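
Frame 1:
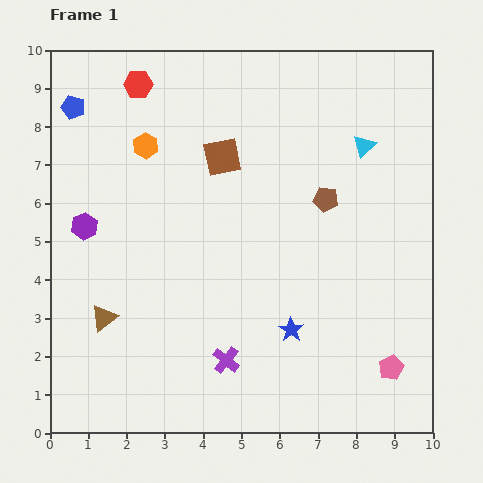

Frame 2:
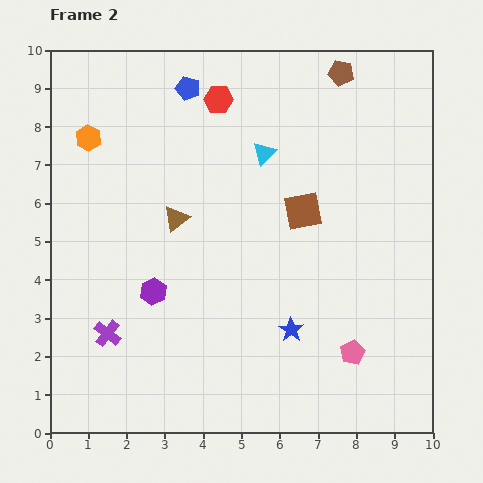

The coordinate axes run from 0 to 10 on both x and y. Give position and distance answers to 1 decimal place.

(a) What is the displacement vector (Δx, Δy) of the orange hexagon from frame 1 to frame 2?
(-1.5, 0.2)

The orange hexagon was at (2.5, 7.5) in frame 1 and (1.0, 7.7) in frame 2.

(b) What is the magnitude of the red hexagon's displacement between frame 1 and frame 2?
2.1

The red hexagon moved from (2.3, 9.1) to (4.4, 8.7), a distance of √(2.1² + 0.4²) ≈ 2.1.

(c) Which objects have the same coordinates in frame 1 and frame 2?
the blue star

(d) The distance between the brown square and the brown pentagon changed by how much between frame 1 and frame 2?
+0.8

Distance in frame 1: 2.9. Distance in frame 2: 3.7.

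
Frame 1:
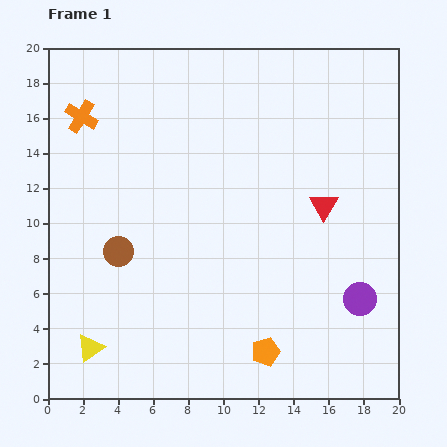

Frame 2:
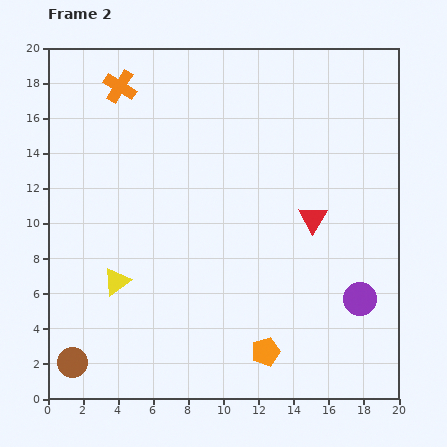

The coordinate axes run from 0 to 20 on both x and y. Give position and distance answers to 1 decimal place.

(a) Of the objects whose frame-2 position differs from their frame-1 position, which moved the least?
the red triangle

(moved 0.9)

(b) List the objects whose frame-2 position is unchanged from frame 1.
the orange pentagon, the purple circle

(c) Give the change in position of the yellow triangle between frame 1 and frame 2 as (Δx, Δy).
(1.5, 3.8)

The yellow triangle was at (2.4, 2.9) in frame 1 and (3.9, 6.7) in frame 2.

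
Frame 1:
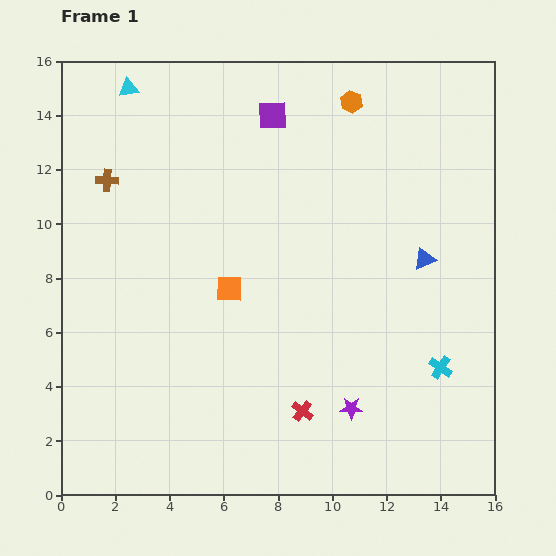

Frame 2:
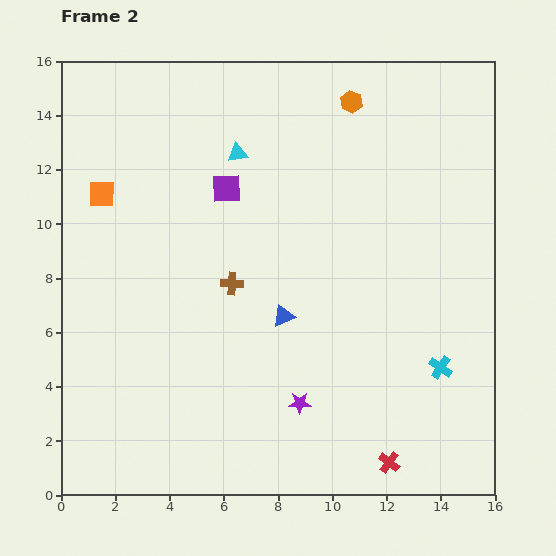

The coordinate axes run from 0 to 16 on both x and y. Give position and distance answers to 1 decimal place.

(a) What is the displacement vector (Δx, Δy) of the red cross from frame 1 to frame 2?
(3.2, -1.9)

The red cross was at (8.9, 3.1) in frame 1 and (12.1, 1.2) in frame 2.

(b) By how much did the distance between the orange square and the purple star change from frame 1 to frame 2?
+4.3

Distance in frame 1: 6.3. Distance in frame 2: 10.6.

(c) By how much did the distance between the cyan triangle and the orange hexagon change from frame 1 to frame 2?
-3.6

Distance in frame 1: 8.2. Distance in frame 2: 4.6.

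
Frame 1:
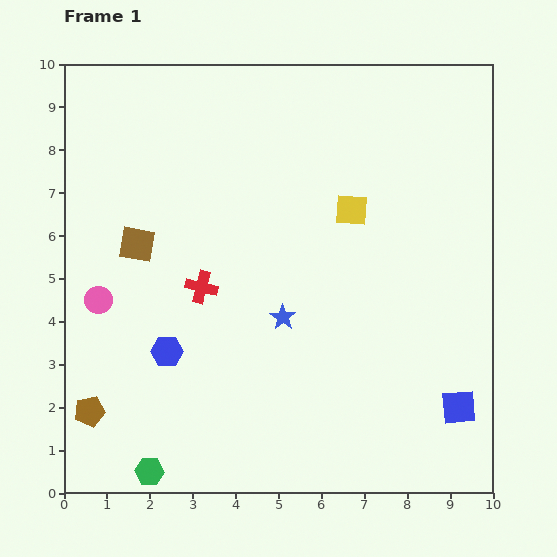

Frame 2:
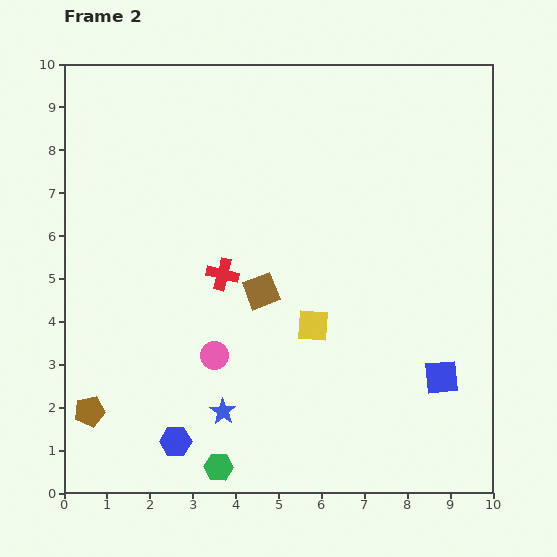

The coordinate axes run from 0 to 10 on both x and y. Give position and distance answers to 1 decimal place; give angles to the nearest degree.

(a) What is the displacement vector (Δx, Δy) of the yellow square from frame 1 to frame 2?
(-0.9, -2.7)

The yellow square was at (6.7, 6.6) in frame 1 and (5.8, 3.9) in frame 2.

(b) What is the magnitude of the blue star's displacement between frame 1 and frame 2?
2.6

The blue star moved from (5.1, 4.1) to (3.7, 1.9), a distance of √(1.4² + 2.2²) ≈ 2.6.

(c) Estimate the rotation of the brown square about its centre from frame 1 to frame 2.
31° counter-clockwise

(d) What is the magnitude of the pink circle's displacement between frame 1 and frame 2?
3.0

The pink circle moved from (0.8, 4.5) to (3.5, 3.2), a distance of √(2.7² + 1.3²) ≈ 3.0.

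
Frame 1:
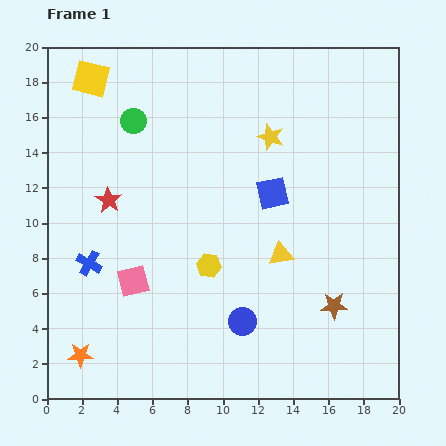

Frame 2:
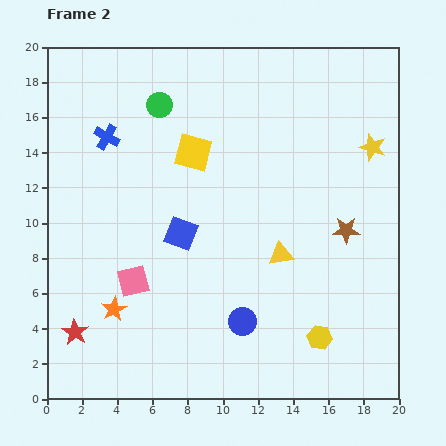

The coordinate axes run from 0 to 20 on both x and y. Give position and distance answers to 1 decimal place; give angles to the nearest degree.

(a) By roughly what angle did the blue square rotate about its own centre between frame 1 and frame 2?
34° clockwise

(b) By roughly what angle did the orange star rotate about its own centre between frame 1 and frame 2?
28° counter-clockwise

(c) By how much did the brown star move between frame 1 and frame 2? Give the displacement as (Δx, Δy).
(0.7, 4.3)

The brown star was at (16.3, 5.3) in frame 1 and (17.0, 9.6) in frame 2.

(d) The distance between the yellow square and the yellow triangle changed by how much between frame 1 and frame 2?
-7.0

Distance in frame 1: 14.7. Distance in frame 2: 7.7.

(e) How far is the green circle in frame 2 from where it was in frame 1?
1.7

The green circle moved from (4.9, 15.8) to (6.4, 16.7), a distance of √(1.5² + 0.9²) ≈ 1.7.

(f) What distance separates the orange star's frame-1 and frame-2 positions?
3.2

The orange star moved from (1.9, 2.5) to (3.8, 5.1), a distance of √(1.9² + 2.6²) ≈ 3.2.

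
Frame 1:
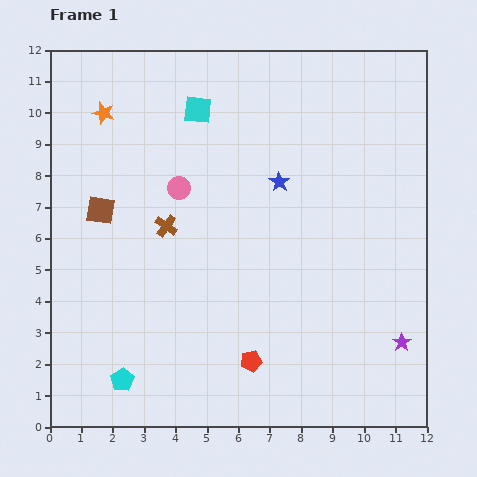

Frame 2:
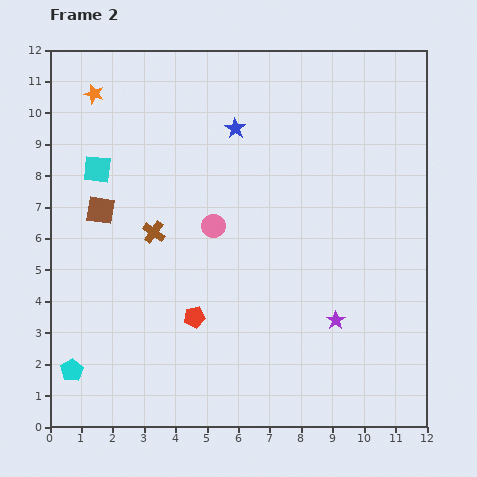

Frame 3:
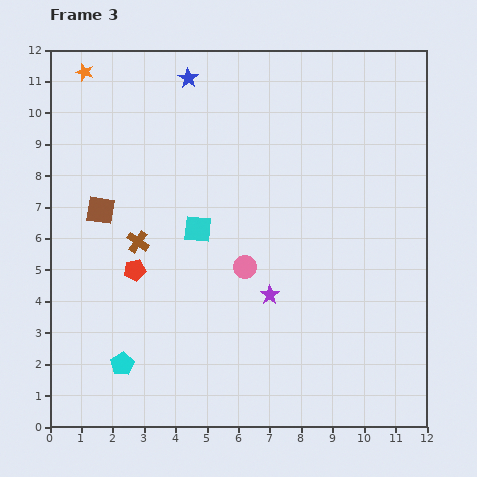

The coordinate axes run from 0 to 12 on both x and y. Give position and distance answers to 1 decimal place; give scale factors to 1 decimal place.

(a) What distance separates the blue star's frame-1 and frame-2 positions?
2.2

The blue star moved from (7.3, 7.8) to (5.9, 9.5), a distance of √(1.4² + 1.7²) ≈ 2.2.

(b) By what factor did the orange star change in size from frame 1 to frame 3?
0.8×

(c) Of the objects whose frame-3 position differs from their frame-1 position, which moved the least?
the cyan pentagon

(moved 0.5)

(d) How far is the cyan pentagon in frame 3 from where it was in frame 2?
1.6

The cyan pentagon moved from (0.7, 1.8) to (2.3, 2.0), a distance of √(1.6² + 0.2²) ≈ 1.6.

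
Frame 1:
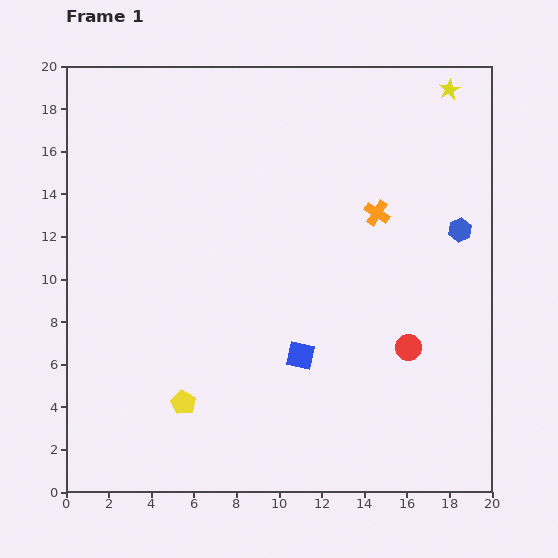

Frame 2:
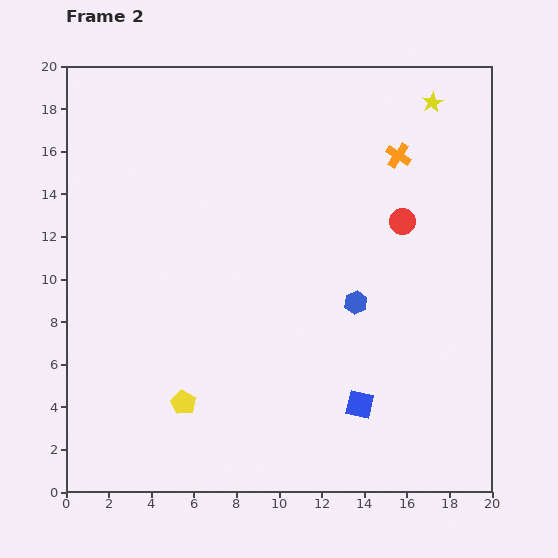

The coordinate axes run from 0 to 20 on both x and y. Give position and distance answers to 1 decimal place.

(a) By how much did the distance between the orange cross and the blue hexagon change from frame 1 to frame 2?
+3.2

Distance in frame 1: 4.0. Distance in frame 2: 7.2.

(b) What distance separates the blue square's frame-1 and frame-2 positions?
3.6

The blue square moved from (11.0, 6.4) to (13.8, 4.1), a distance of √(2.8² + 2.3²) ≈ 3.6.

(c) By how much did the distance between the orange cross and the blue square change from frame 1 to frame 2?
+4.2

Distance in frame 1: 7.6. Distance in frame 2: 11.8.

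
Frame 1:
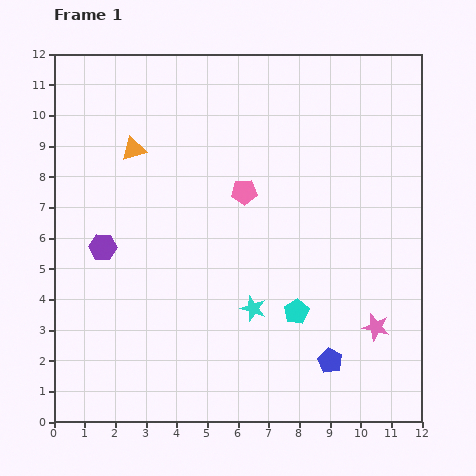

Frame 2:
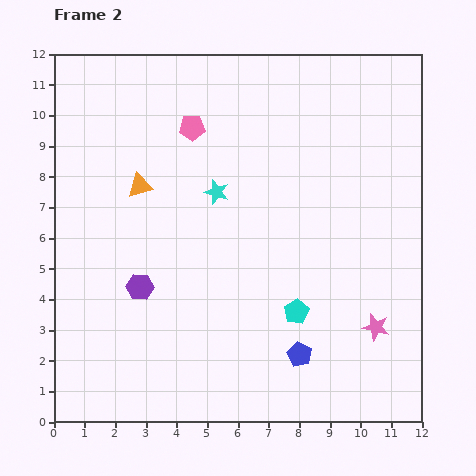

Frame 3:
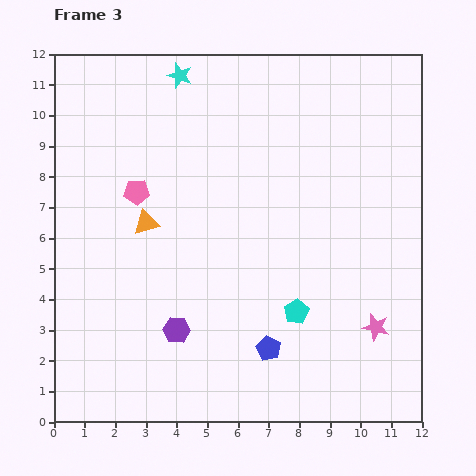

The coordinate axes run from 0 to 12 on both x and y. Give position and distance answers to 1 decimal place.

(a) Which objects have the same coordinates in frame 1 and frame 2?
the cyan pentagon, the pink star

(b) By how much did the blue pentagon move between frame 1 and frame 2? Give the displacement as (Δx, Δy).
(-1.0, 0.2)

The blue pentagon was at (9.0, 2.0) in frame 1 and (8.0, 2.2) in frame 2.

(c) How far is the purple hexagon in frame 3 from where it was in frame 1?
3.6

The purple hexagon moved from (1.6, 5.7) to (4.0, 3.0), a distance of √(2.4² + 2.7²) ≈ 3.6.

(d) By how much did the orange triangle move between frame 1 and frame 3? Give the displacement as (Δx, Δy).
(0.4, -2.4)

The orange triangle was at (2.6, 8.9) in frame 1 and (3.0, 6.5) in frame 3.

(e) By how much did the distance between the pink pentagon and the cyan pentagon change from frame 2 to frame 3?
-0.4

Distance in frame 2: 6.9. Distance in frame 3: 6.5.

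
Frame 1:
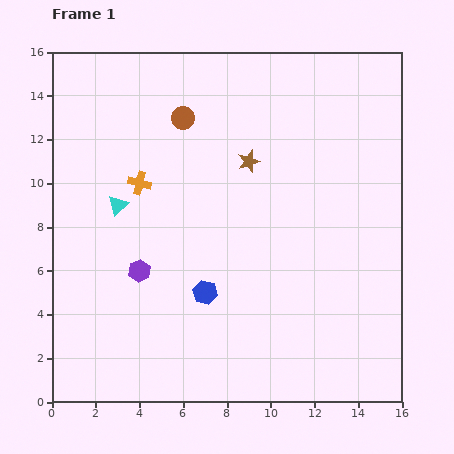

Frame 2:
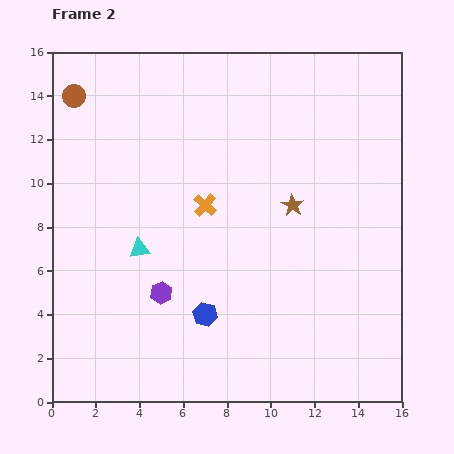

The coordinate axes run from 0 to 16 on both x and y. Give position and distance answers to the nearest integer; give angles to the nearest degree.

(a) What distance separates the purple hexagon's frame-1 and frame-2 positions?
1

The purple hexagon moved from (4, 6) to (5, 5), a distance of √(1² + 1²) ≈ 1.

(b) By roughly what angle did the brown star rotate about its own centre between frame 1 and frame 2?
20° counter-clockwise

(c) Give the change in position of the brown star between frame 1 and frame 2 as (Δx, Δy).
(2, -2)

The brown star was at (9, 11) in frame 1 and (11, 9) in frame 2.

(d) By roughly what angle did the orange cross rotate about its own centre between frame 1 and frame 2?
28° clockwise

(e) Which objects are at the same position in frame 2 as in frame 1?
none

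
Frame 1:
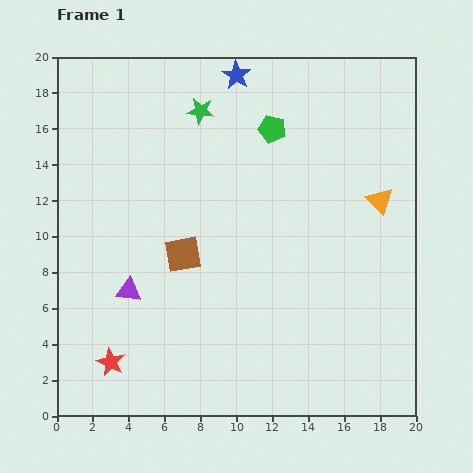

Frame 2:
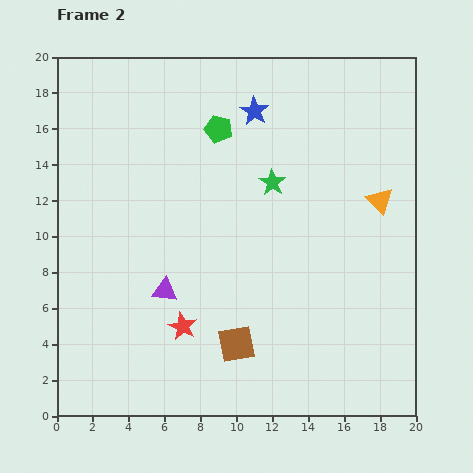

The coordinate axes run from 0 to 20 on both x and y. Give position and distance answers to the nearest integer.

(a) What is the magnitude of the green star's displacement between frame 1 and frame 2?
6

The green star moved from (8, 17) to (12, 13), a distance of √(4² + 4²) ≈ 6.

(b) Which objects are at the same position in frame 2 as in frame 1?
the orange triangle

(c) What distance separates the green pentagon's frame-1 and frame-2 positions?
3

The green pentagon moved from (12, 16) to (9, 16), a distance of √(3² + 0²) ≈ 3.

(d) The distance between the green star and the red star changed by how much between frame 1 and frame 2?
-6

Distance in frame 1: 15. Distance in frame 2: 9.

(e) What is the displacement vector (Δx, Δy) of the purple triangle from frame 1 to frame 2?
(2, 0)

The purple triangle was at (4, 7) in frame 1 and (6, 7) in frame 2.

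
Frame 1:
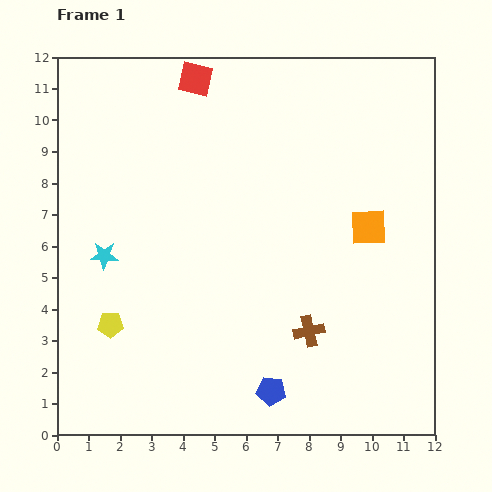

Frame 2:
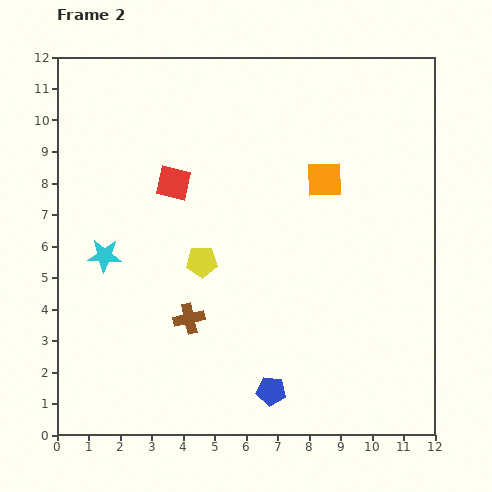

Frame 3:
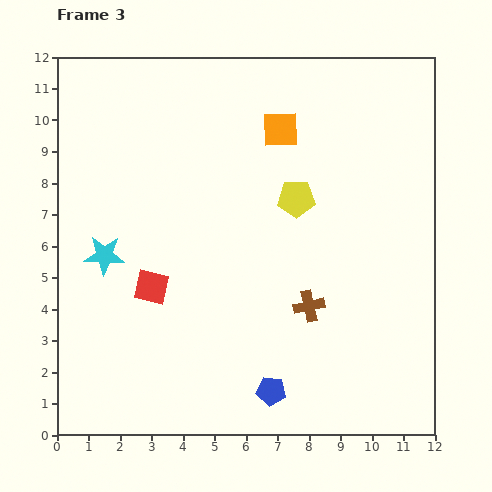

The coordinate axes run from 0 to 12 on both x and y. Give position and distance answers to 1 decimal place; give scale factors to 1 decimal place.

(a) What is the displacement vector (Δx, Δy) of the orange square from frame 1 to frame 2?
(-1.4, 1.5)

The orange square was at (9.9, 6.6) in frame 1 and (8.5, 8.1) in frame 2.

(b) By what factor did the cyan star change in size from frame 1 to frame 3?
1.5×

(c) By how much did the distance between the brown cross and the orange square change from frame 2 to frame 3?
-0.5

Distance in frame 2: 6.2. Distance in frame 3: 5.7.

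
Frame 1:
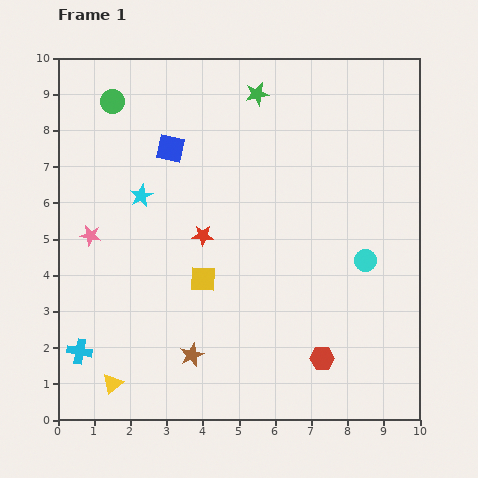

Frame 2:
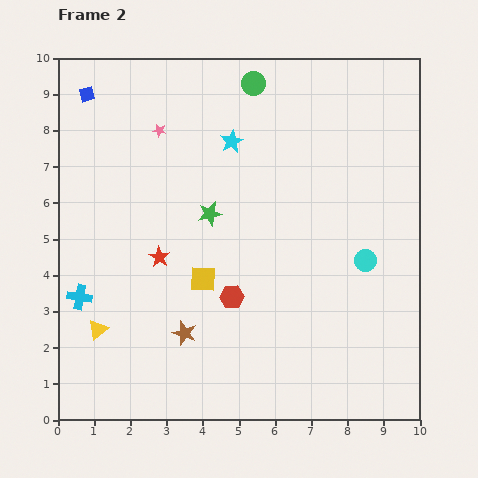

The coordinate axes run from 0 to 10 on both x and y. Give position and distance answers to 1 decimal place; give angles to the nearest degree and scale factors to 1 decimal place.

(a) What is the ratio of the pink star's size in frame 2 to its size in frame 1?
0.6×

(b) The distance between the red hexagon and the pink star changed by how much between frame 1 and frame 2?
-2.2

Distance in frame 1: 7.2. Distance in frame 2: 5.0.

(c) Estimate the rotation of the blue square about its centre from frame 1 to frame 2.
28° counter-clockwise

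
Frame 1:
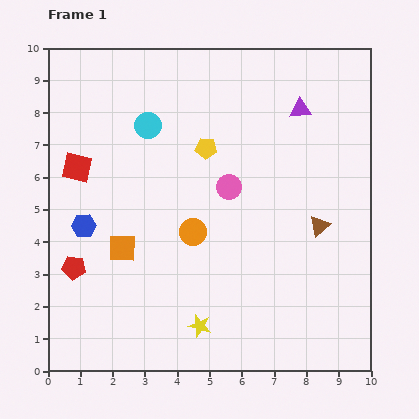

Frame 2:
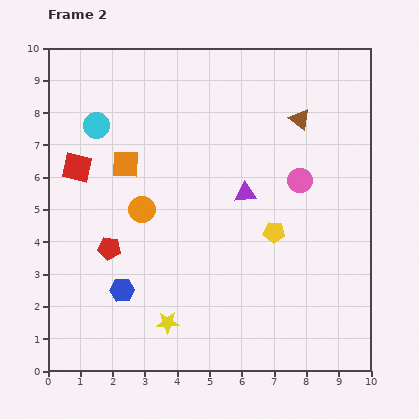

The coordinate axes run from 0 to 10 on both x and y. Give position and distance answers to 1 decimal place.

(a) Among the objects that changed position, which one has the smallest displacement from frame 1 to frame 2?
the yellow star

(moved 1.0)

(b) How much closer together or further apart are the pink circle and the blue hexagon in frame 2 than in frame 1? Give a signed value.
+1.8

Distance in frame 1: 4.7. Distance in frame 2: 6.5.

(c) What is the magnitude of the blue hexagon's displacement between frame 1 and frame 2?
2.3

The blue hexagon moved from (1.1, 4.5) to (2.3, 2.5), a distance of √(1.2² + 2.0²) ≈ 2.3.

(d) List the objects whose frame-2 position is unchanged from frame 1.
the red square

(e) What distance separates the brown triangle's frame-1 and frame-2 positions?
3.4

The brown triangle moved from (8.4, 4.5) to (7.8, 7.8), a distance of √(0.6² + 3.3²) ≈ 3.4.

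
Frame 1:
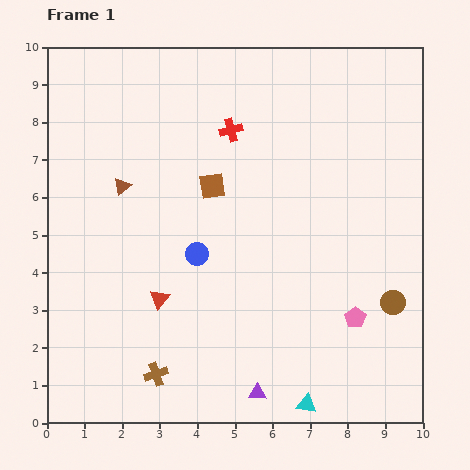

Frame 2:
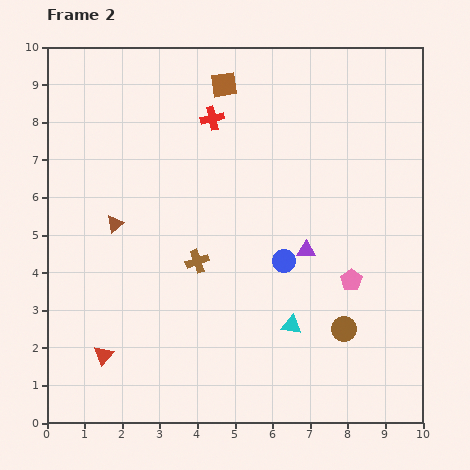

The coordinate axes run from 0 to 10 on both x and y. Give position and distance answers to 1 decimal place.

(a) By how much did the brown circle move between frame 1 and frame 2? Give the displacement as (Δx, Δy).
(-1.3, -0.7)

The brown circle was at (9.2, 3.2) in frame 1 and (7.9, 2.5) in frame 2.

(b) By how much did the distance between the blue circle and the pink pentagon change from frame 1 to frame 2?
-2.6

Distance in frame 1: 4.5. Distance in frame 2: 1.9.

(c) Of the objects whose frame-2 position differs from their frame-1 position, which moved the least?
the red cross

(moved 0.6)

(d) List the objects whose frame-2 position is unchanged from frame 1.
none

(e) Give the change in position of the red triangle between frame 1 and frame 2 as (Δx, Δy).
(-1.5, -1.5)

The red triangle was at (3.0, 3.3) in frame 1 and (1.5, 1.8) in frame 2.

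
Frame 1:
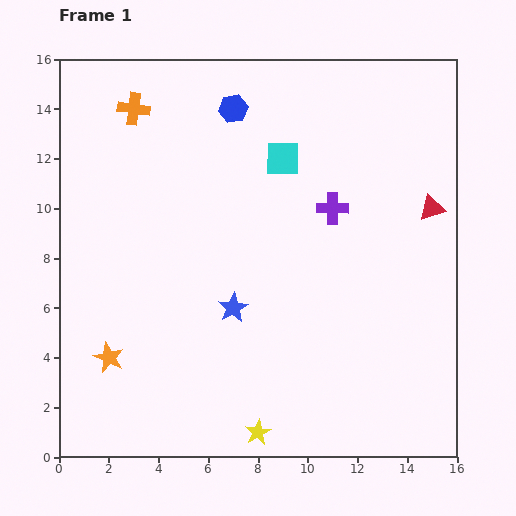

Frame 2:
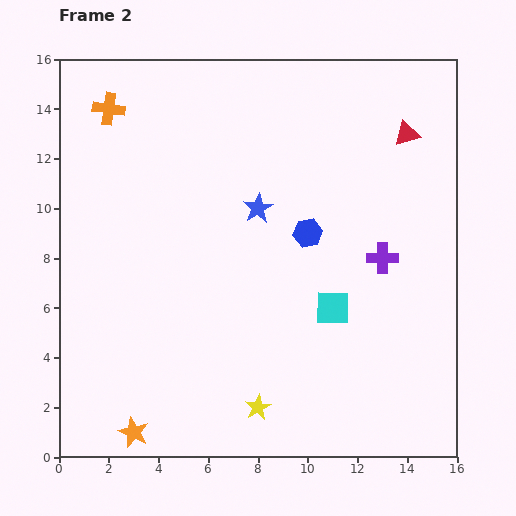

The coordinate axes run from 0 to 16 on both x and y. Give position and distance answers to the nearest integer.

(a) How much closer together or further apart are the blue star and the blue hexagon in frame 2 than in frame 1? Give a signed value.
-6

Distance in frame 1: 8. Distance in frame 2: 2.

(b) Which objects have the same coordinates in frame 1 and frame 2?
none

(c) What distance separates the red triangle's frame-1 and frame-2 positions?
3

The red triangle moved from (15, 10) to (14, 13), a distance of √(1² + 3²) ≈ 3.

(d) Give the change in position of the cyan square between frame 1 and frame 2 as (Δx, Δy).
(2, -6)

The cyan square was at (9, 12) in frame 1 and (11, 6) in frame 2.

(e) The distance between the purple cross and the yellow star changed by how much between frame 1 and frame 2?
-1

Distance in frame 1: 9. Distance in frame 2: 8.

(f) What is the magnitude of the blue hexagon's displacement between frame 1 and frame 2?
6

The blue hexagon moved from (7, 14) to (10, 9), a distance of √(3² + 5²) ≈ 6.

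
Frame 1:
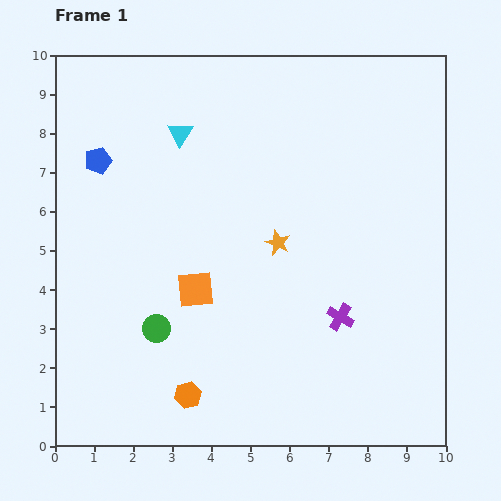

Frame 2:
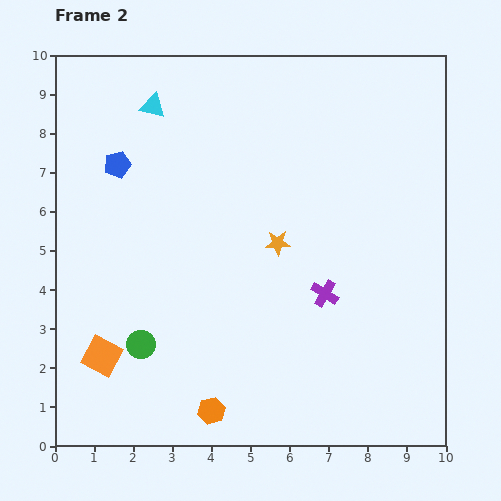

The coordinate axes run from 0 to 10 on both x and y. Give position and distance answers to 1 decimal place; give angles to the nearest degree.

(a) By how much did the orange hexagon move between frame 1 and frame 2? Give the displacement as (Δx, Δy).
(0.6, -0.4)

The orange hexagon was at (3.4, 1.3) in frame 1 and (4.0, 0.9) in frame 2.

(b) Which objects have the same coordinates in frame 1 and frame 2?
the orange star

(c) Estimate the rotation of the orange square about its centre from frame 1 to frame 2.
34° clockwise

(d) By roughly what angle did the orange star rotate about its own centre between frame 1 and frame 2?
27° counter-clockwise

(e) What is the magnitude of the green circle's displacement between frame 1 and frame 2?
0.6

The green circle moved from (2.6, 3.0) to (2.2, 2.6), a distance of √(0.4² + 0.4²) ≈ 0.6.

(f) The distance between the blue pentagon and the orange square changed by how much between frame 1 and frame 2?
+0.8

Distance in frame 1: 4.1. Distance in frame 2: 4.9.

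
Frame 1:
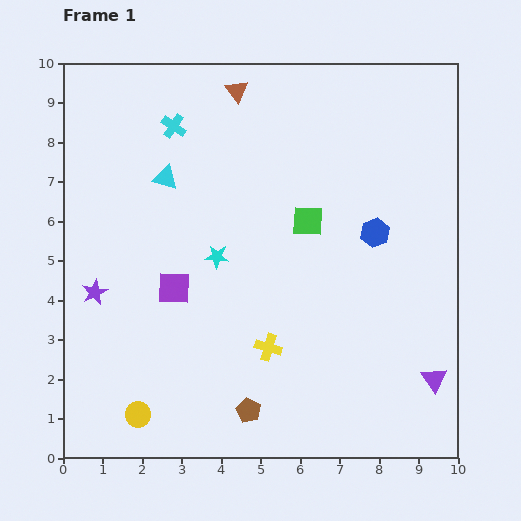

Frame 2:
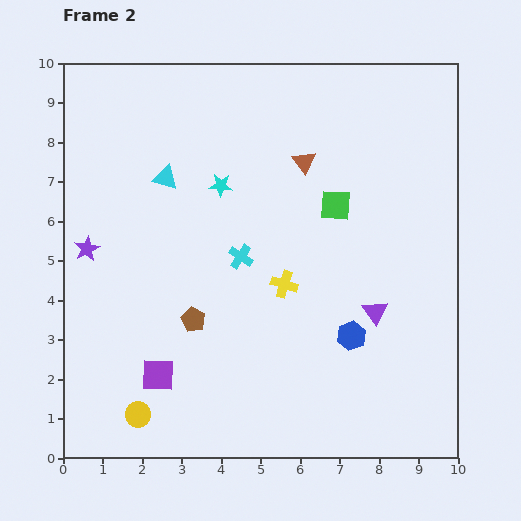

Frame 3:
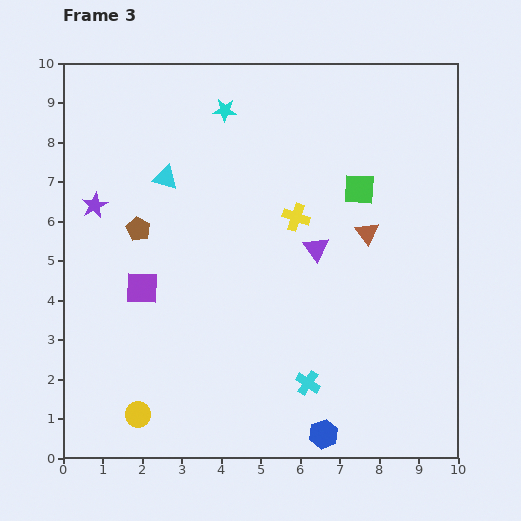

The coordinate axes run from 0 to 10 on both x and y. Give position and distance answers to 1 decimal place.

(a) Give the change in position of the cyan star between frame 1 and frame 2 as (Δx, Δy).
(0.1, 1.8)

The cyan star was at (3.9, 5.1) in frame 1 and (4.0, 6.9) in frame 2.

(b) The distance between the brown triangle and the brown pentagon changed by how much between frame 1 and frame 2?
-3.2

Distance in frame 1: 8.1. Distance in frame 2: 4.9.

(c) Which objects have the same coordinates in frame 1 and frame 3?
the yellow circle, the cyan triangle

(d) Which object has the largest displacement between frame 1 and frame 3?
the cyan cross

(moved 7.3; next 5.4)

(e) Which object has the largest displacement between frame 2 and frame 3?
the cyan cross

(moved 3.6; next 2.7)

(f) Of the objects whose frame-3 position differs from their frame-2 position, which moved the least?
the green square

(moved 0.7)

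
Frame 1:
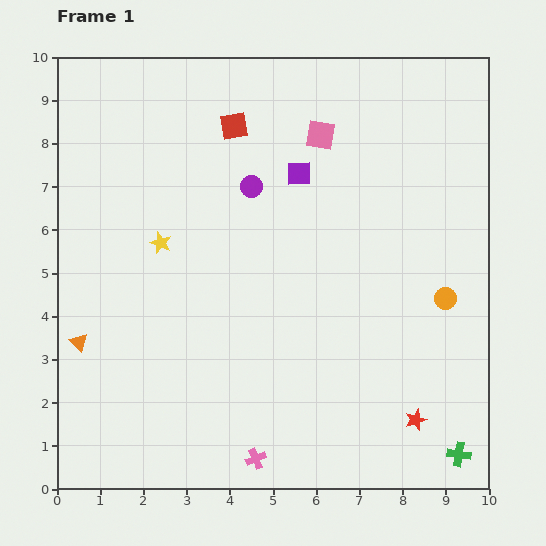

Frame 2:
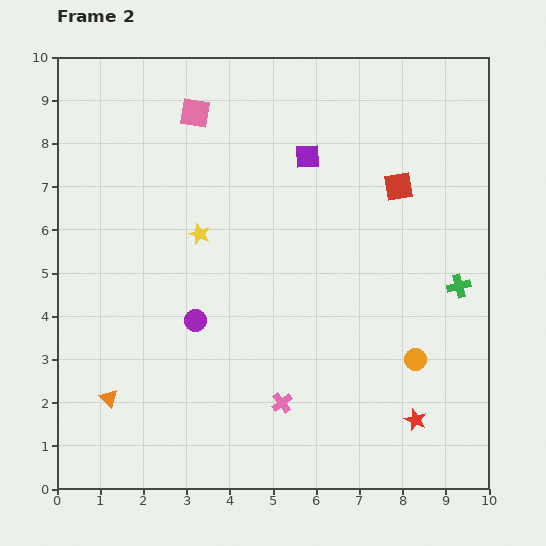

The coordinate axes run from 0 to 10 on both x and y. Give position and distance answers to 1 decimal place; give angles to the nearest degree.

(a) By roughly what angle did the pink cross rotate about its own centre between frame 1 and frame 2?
15° counter-clockwise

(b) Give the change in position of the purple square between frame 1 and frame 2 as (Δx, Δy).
(0.2, 0.4)

The purple square was at (5.6, 7.3) in frame 1 and (5.8, 7.7) in frame 2.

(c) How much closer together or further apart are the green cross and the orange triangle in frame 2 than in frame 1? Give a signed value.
-0.7

Distance in frame 1: 9.2. Distance in frame 2: 8.5.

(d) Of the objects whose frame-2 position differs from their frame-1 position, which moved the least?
the purple square

(moved 0.4)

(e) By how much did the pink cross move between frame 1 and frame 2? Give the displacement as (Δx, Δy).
(0.6, 1.3)

The pink cross was at (4.6, 0.7) in frame 1 and (5.2, 2.0) in frame 2.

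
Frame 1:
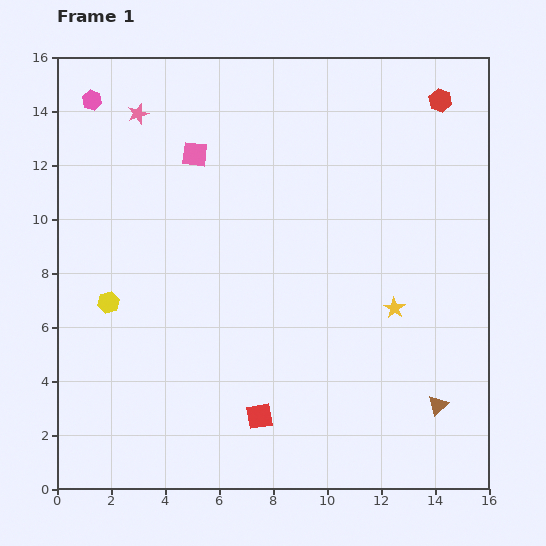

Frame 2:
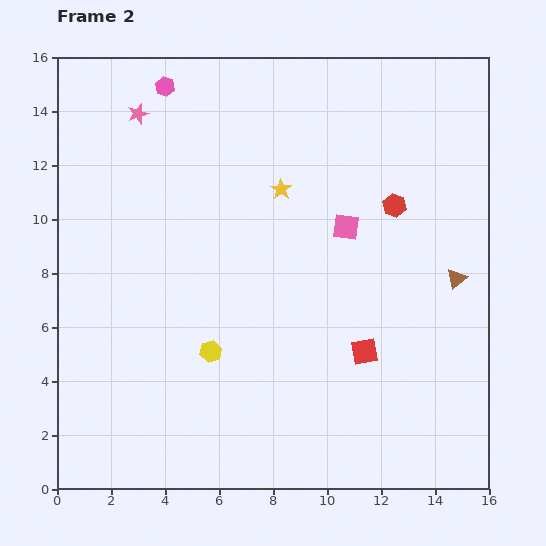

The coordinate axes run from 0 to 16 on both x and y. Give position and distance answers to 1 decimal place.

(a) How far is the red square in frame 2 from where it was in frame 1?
4.6

The red square moved from (7.5, 2.7) to (11.4, 5.1), a distance of √(3.9² + 2.4²) ≈ 4.6.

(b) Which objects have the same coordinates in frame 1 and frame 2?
the pink star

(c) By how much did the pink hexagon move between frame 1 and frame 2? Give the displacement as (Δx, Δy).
(2.7, 0.5)

The pink hexagon was at (1.3, 14.4) in frame 1 and (4.0, 14.9) in frame 2.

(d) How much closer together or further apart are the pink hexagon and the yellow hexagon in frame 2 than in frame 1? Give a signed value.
+2.4

Distance in frame 1: 7.5. Distance in frame 2: 9.9.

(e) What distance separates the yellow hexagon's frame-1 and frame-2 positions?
4.2

The yellow hexagon moved from (1.9, 6.9) to (5.7, 5.1), a distance of √(3.8² + 1.8²) ≈ 4.2.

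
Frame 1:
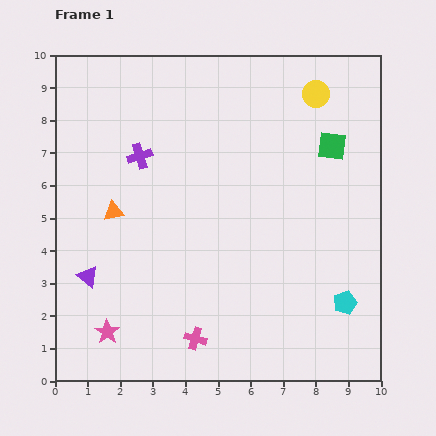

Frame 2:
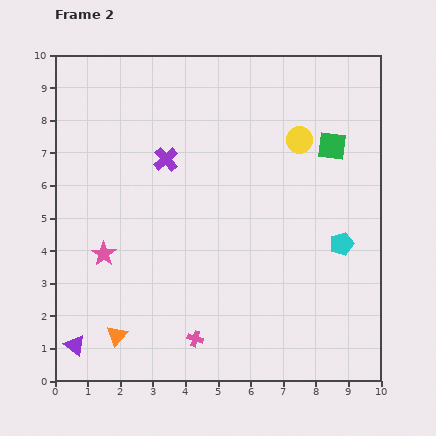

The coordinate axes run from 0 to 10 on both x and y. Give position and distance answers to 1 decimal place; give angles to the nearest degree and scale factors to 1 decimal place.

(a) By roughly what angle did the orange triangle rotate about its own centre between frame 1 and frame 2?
39° counter-clockwise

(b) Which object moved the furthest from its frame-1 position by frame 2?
the orange triangle

(moved 3.8; next 2.4)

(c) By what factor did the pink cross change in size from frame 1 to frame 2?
0.7×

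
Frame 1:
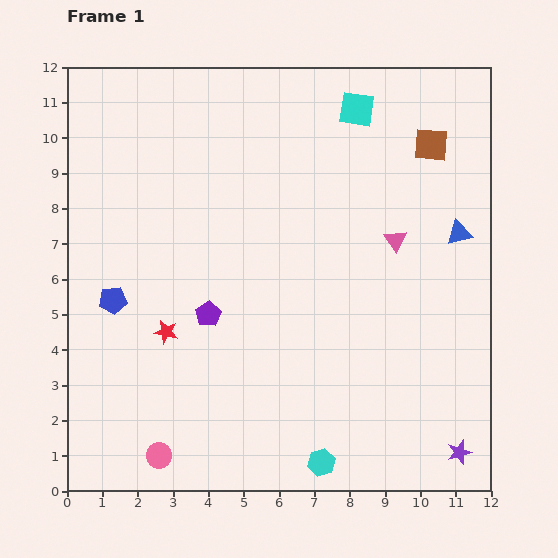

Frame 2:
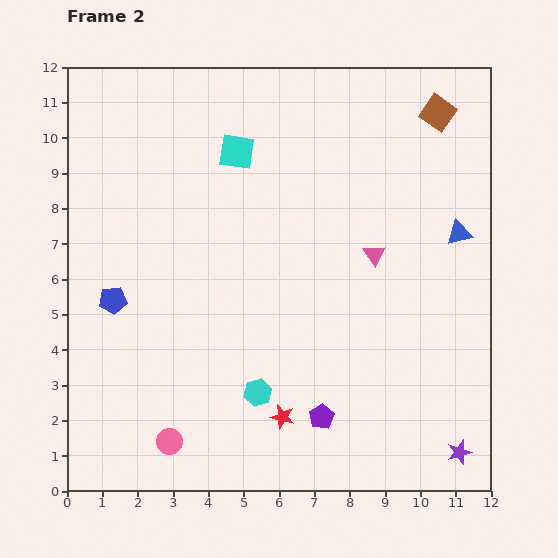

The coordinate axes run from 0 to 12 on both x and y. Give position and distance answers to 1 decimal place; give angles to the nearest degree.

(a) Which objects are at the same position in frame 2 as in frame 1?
the blue triangle, the blue pentagon, the purple star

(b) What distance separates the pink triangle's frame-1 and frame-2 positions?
0.7

The pink triangle moved from (9.3, 7.1) to (8.7, 6.7), a distance of √(0.6² + 0.4²) ≈ 0.7.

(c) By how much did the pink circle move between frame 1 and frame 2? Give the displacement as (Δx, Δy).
(0.3, 0.4)

The pink circle was at (2.6, 1.0) in frame 1 and (2.9, 1.4) in frame 2.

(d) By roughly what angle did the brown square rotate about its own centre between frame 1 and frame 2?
29° clockwise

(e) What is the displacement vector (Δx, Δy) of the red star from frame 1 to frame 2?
(3.3, -2.4)

The red star was at (2.8, 4.5) in frame 1 and (6.1, 2.1) in frame 2.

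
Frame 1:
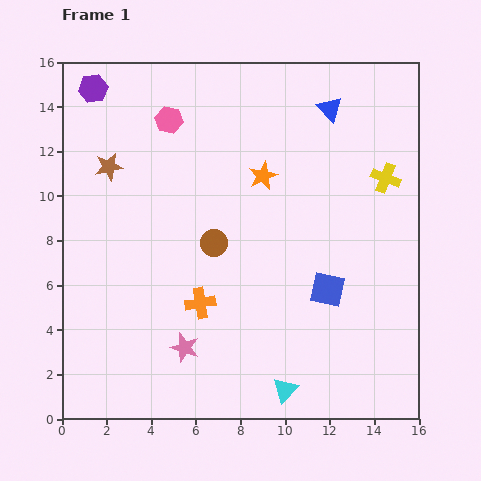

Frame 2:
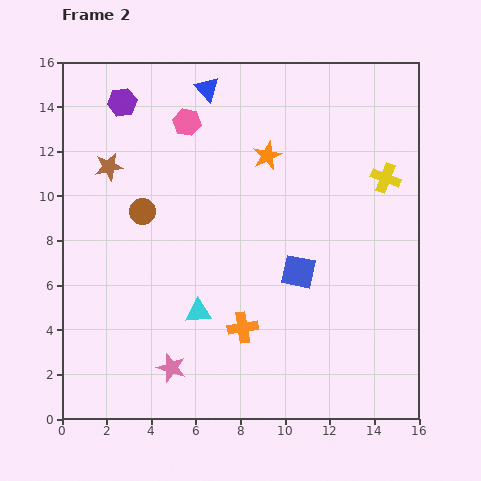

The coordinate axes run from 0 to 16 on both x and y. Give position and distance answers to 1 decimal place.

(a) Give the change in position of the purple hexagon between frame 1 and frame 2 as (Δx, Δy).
(1.3, -0.6)

The purple hexagon was at (1.4, 14.8) in frame 1 and (2.7, 14.2) in frame 2.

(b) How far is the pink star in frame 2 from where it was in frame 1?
1.1

The pink star moved from (5.5, 3.2) to (4.9, 2.3), a distance of √(0.6² + 0.9²) ≈ 1.1.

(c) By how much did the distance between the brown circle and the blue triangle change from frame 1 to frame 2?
-1.7

Distance in frame 1: 7.9. Distance in frame 2: 6.2.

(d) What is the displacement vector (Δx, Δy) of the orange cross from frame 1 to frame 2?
(1.9, -1.1)

The orange cross was at (6.2, 5.2) in frame 1 and (8.1, 4.1) in frame 2.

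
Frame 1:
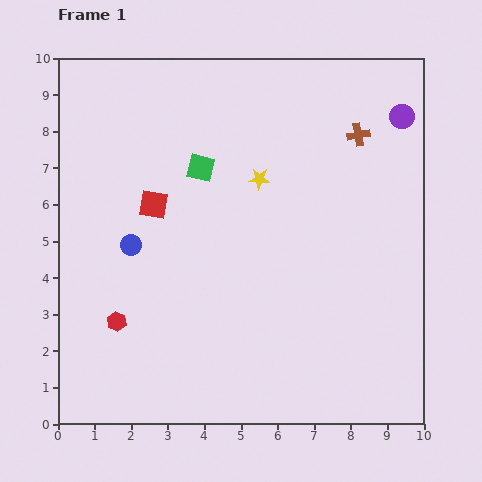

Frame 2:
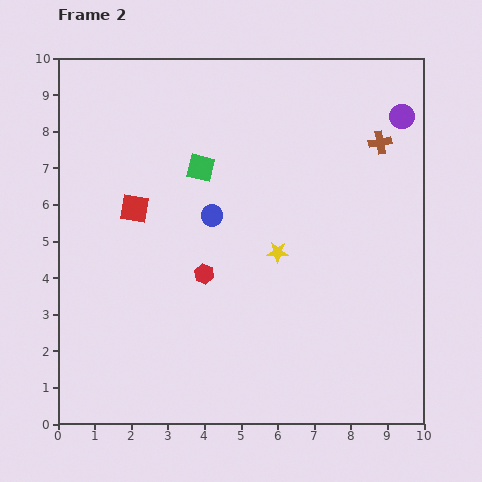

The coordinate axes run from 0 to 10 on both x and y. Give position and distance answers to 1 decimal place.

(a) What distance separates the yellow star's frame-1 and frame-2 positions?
2.1

The yellow star moved from (5.5, 6.7) to (6.0, 4.7), a distance of √(0.5² + 2.0²) ≈ 2.1.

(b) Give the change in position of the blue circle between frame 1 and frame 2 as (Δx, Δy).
(2.2, 0.8)

The blue circle was at (2.0, 4.9) in frame 1 and (4.2, 5.7) in frame 2.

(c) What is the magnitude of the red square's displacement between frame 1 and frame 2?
0.5

The red square moved from (2.6, 6.0) to (2.1, 5.9), a distance of √(0.5² + 0.1²) ≈ 0.5.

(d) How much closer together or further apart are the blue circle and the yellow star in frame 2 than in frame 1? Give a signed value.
-1.8

Distance in frame 1: 3.9. Distance in frame 2: 2.1.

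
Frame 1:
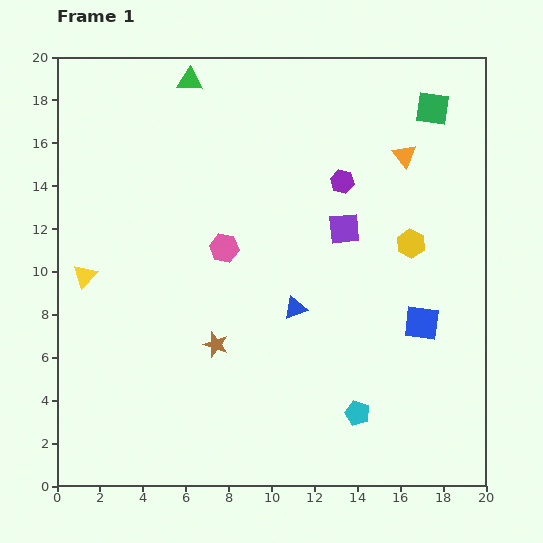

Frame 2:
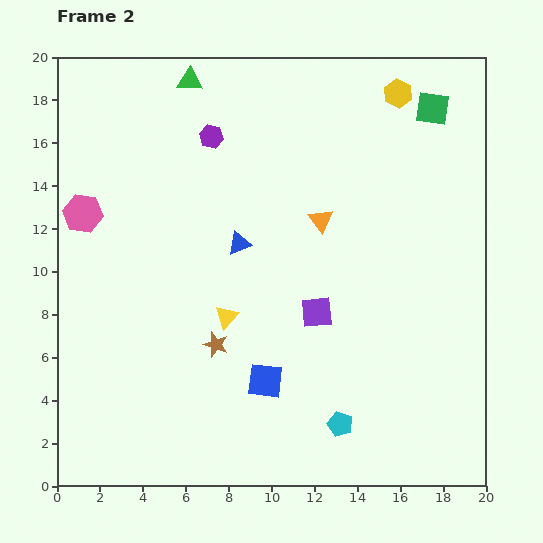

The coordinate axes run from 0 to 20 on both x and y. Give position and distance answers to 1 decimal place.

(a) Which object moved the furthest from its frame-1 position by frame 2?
the blue square

(moved 7.8; next 7.0)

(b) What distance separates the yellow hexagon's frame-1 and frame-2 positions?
7.0

The yellow hexagon moved from (16.5, 11.3) to (15.9, 18.3), a distance of √(0.6² + 7.0²) ≈ 7.0.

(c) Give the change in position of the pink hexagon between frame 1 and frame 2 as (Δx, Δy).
(-6.6, 1.6)

The pink hexagon was at (7.8, 11.1) in frame 1 and (1.2, 12.7) in frame 2.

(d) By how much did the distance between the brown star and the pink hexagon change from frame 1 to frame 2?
+4.2

Distance in frame 1: 4.5. Distance in frame 2: 8.7.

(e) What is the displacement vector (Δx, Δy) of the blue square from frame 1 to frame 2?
(-7.3, -2.7)

The blue square was at (17.0, 7.6) in frame 1 and (9.7, 4.9) in frame 2.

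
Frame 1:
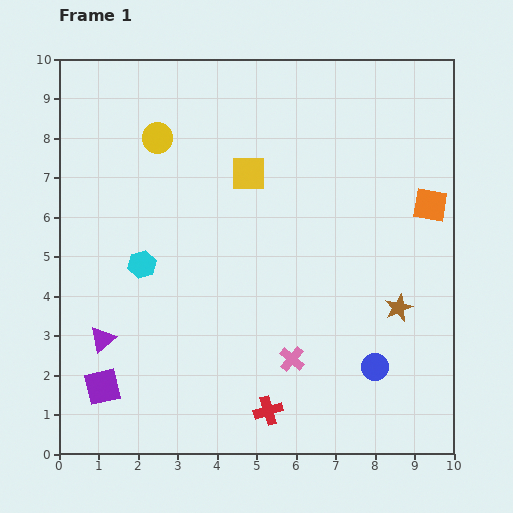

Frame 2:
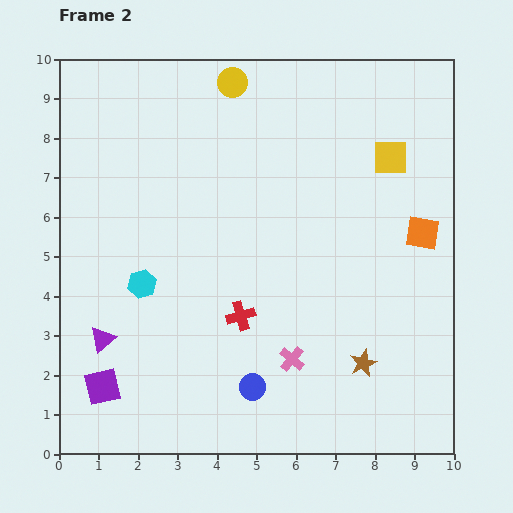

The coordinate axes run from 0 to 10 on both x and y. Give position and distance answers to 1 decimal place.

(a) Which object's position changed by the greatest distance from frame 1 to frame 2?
the yellow square

(moved 3.6; next 3.1)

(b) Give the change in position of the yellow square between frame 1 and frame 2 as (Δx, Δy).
(3.6, 0.4)

The yellow square was at (4.8, 7.1) in frame 1 and (8.4, 7.5) in frame 2.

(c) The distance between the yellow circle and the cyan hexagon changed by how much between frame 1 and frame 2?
+2.4

Distance in frame 1: 3.2. Distance in frame 2: 5.6.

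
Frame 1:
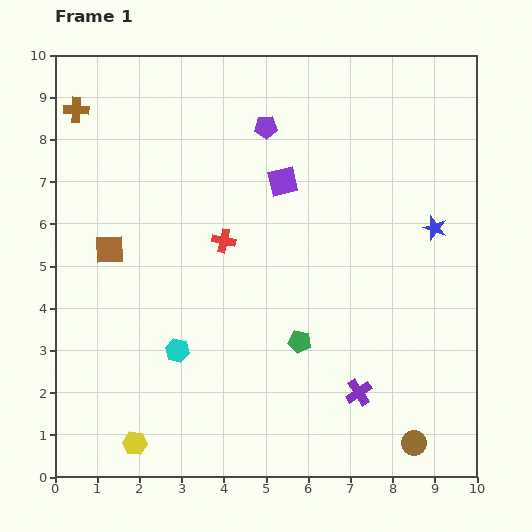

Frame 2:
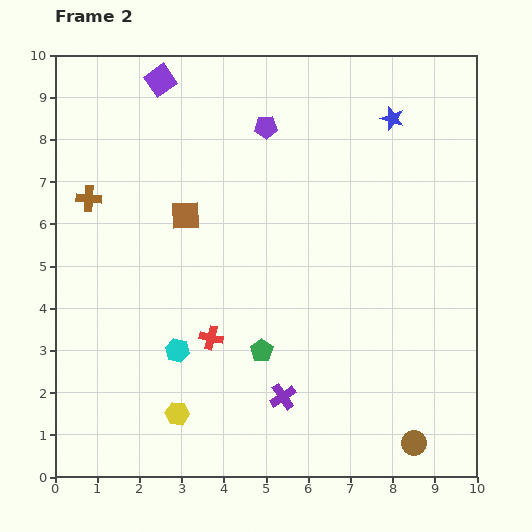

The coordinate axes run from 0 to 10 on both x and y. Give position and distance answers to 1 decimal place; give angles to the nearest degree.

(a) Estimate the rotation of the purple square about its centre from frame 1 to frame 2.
23° counter-clockwise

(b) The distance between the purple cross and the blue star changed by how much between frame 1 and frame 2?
+2.8

Distance in frame 1: 4.3. Distance in frame 2: 7.1.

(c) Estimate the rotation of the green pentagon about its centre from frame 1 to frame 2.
26° clockwise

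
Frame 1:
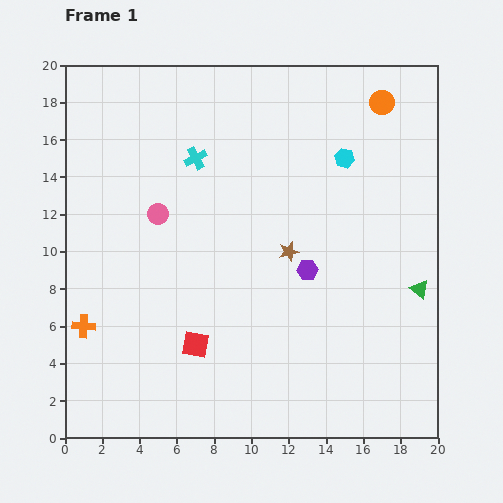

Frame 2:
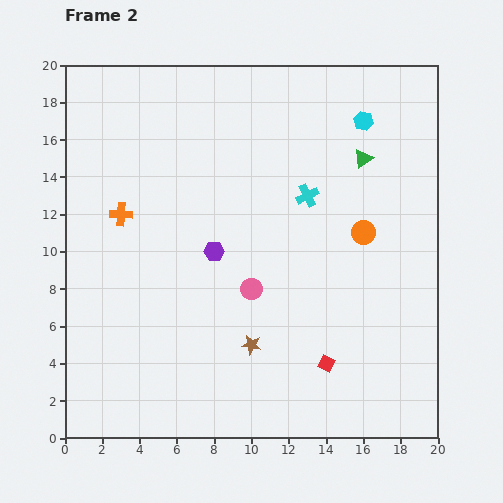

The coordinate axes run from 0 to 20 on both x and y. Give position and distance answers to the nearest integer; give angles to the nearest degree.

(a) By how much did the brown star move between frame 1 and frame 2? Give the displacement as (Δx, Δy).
(-2, -5)

The brown star was at (12, 10) in frame 1 and (10, 5) in frame 2.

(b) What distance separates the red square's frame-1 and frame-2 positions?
7

The red square moved from (7, 5) to (14, 4), a distance of √(7² + 1²) ≈ 7.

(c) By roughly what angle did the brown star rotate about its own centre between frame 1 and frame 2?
23° clockwise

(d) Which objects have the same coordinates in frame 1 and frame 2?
none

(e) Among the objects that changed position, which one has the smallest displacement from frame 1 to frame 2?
the cyan hexagon

(moved 2)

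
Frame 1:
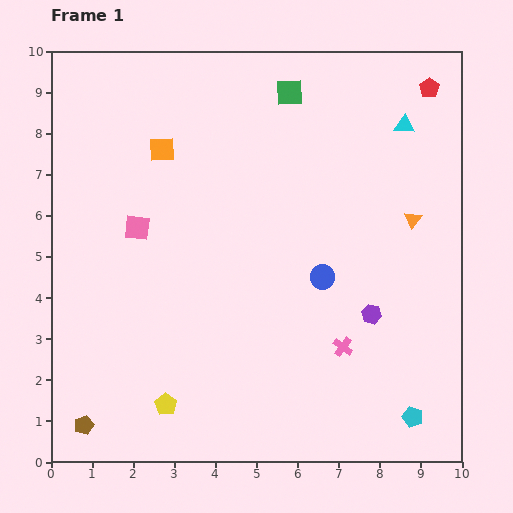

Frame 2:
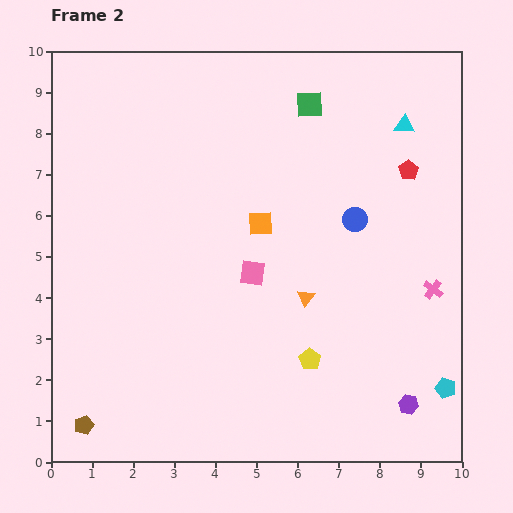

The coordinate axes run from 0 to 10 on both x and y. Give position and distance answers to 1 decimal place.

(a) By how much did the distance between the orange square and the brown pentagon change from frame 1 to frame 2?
-0.5

Distance in frame 1: 7.0. Distance in frame 2: 6.5.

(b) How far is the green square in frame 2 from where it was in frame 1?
0.6

The green square moved from (5.8, 9.0) to (6.3, 8.7), a distance of √(0.5² + 0.3²) ≈ 0.6.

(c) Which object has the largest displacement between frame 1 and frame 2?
the yellow pentagon

(moved 3.7; next 3.2)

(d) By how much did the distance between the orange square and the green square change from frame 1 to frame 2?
-0.3

Distance in frame 1: 3.4. Distance in frame 2: 3.1.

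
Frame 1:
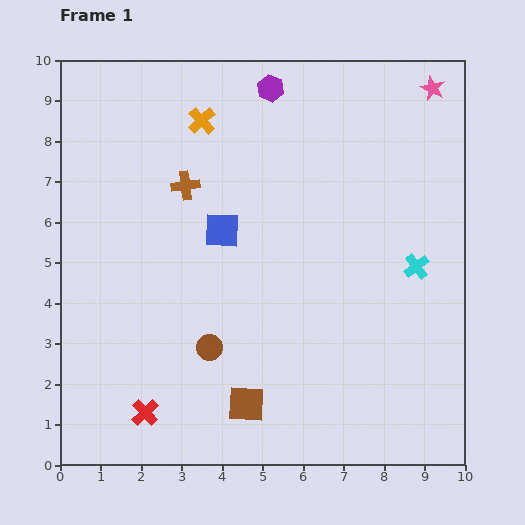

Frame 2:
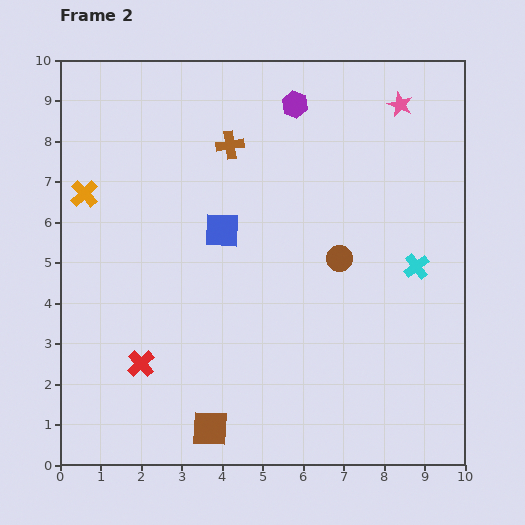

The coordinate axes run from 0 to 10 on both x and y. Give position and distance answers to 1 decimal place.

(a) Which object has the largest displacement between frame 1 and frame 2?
the brown circle

(moved 3.9; next 3.4)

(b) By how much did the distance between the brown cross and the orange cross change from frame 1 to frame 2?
+2.2

Distance in frame 1: 1.6. Distance in frame 2: 3.8.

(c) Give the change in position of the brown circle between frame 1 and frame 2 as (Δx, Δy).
(3.2, 2.2)

The brown circle was at (3.7, 2.9) in frame 1 and (6.9, 5.1) in frame 2.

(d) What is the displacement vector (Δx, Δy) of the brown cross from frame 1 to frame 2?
(1.1, 1.0)

The brown cross was at (3.1, 6.9) in frame 1 and (4.2, 7.9) in frame 2.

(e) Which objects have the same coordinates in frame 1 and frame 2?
the blue square, the cyan cross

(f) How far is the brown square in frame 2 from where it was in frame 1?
1.1

The brown square moved from (4.6, 1.5) to (3.7, 0.9), a distance of √(0.9² + 0.6²) ≈ 1.1.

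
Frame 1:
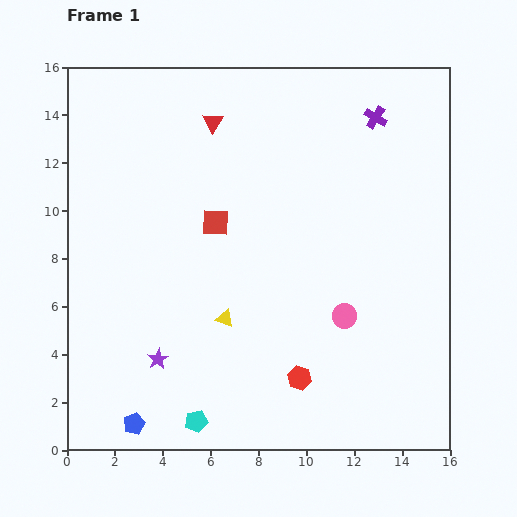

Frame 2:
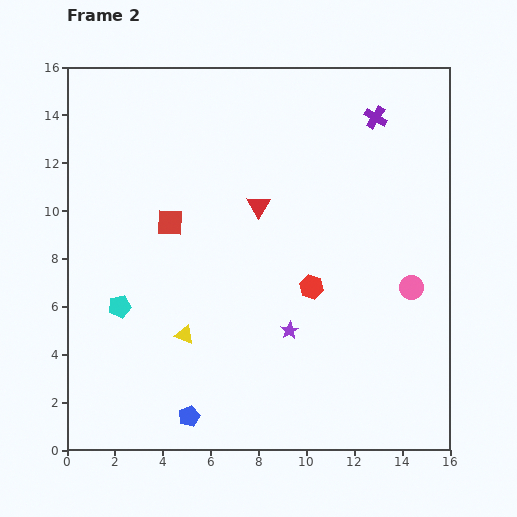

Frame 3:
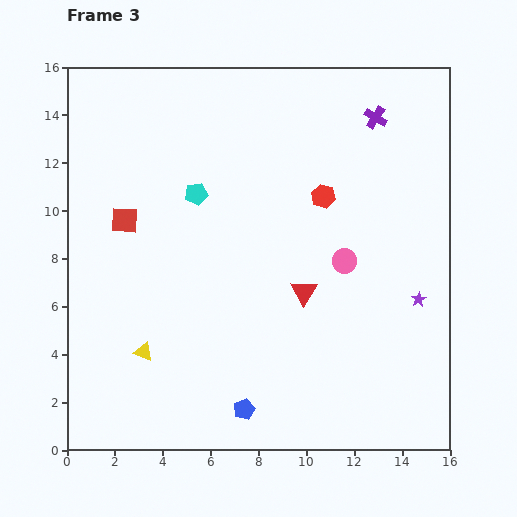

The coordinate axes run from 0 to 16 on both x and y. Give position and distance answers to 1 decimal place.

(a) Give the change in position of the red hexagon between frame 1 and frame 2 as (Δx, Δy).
(0.5, 3.8)

The red hexagon was at (9.7, 3.0) in frame 1 and (10.2, 6.8) in frame 2.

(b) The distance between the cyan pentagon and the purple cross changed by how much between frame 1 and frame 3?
-6.5

Distance in frame 1: 14.7. Distance in frame 3: 8.2.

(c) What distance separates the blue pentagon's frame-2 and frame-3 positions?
2.3

The blue pentagon moved from (5.1, 1.4) to (7.4, 1.7), a distance of √(2.3² + 0.3²) ≈ 2.3.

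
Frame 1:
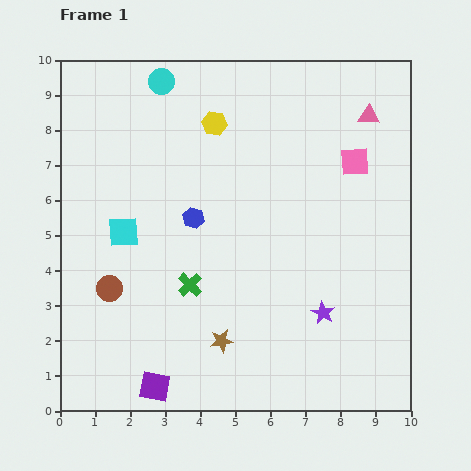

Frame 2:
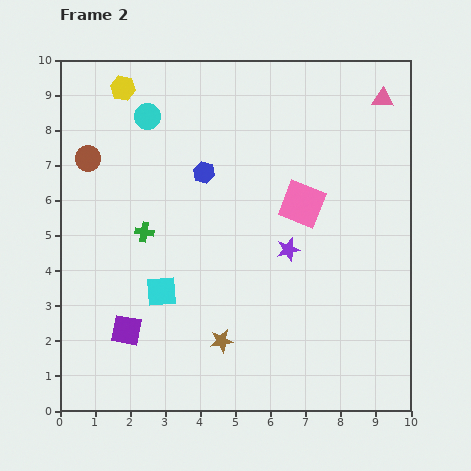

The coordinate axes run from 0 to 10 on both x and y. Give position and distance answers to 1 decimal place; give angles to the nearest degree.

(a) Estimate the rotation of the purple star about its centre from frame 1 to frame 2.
28° clockwise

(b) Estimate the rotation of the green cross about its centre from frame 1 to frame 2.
35° counter-clockwise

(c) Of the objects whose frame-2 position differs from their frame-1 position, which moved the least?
the pink triangle

(moved 0.6)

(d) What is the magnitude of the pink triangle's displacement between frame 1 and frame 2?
0.6

The pink triangle moved from (8.8, 8.4) to (9.2, 8.9), a distance of √(0.4² + 0.5²) ≈ 0.6.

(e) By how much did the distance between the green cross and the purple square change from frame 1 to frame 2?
-0.3

Distance in frame 1: 3.1. Distance in frame 2: 2.8.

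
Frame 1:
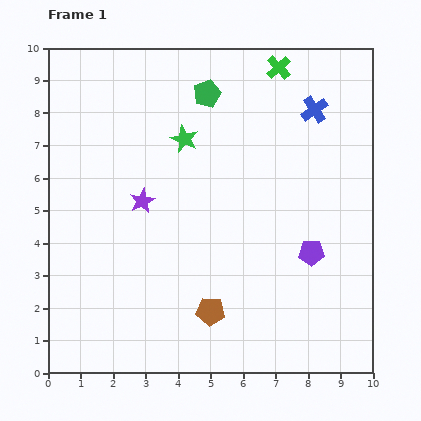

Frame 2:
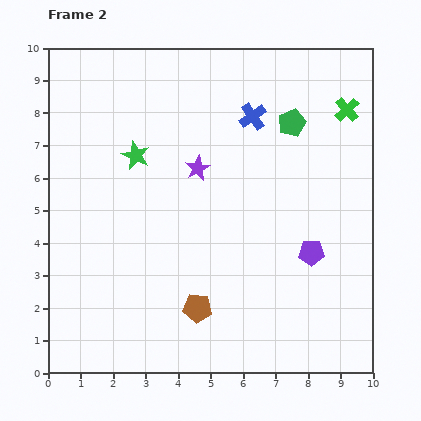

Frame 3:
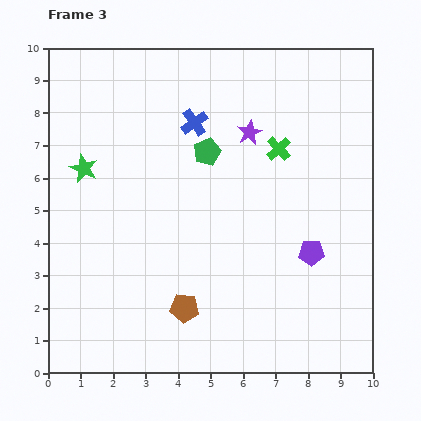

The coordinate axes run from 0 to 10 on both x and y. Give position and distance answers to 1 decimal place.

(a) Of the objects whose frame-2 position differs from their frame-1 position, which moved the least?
the brown pentagon

(moved 0.4)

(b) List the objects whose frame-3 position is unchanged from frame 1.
the purple pentagon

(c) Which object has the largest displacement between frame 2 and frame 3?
the green pentagon

(moved 2.8; next 2.4)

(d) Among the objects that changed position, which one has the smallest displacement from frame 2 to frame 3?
the brown pentagon

(moved 0.4)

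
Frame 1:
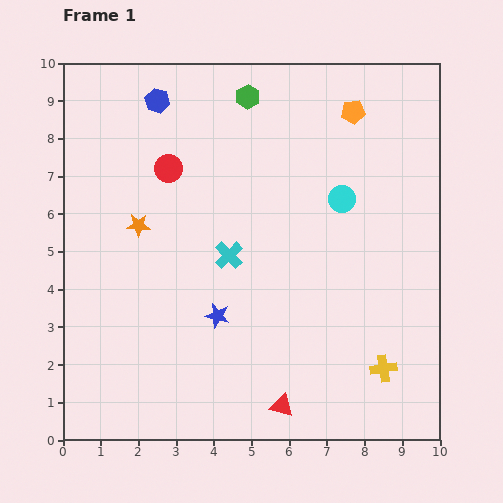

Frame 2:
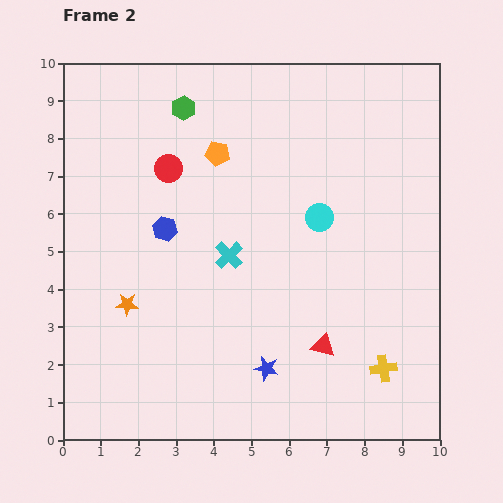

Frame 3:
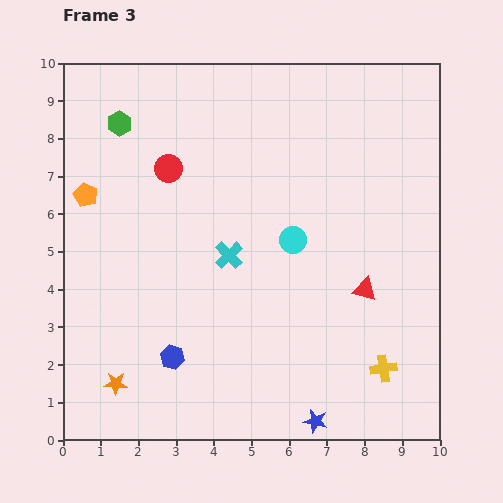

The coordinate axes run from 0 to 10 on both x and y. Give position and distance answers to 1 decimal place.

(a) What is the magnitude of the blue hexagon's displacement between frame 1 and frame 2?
3.4

The blue hexagon moved from (2.5, 9.0) to (2.7, 5.6), a distance of √(0.2² + 3.4²) ≈ 3.4.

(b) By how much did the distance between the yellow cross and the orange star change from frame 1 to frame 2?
-0.5

Distance in frame 1: 7.5. Distance in frame 2: 7.0.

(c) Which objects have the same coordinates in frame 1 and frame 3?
the cyan cross, the yellow cross, the red circle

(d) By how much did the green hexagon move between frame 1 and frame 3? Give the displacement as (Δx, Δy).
(-3.4, -0.7)

The green hexagon was at (4.9, 9.1) in frame 1 and (1.5, 8.4) in frame 3.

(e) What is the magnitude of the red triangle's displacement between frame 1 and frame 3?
3.8

The red triangle moved from (5.8, 0.9) to (8.0, 4.0), a distance of √(2.2² + 3.1²) ≈ 3.8.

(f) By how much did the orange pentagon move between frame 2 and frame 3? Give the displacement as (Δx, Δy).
(-3.5, -1.1)

The orange pentagon was at (4.1, 7.6) in frame 2 and (0.6, 6.5) in frame 3.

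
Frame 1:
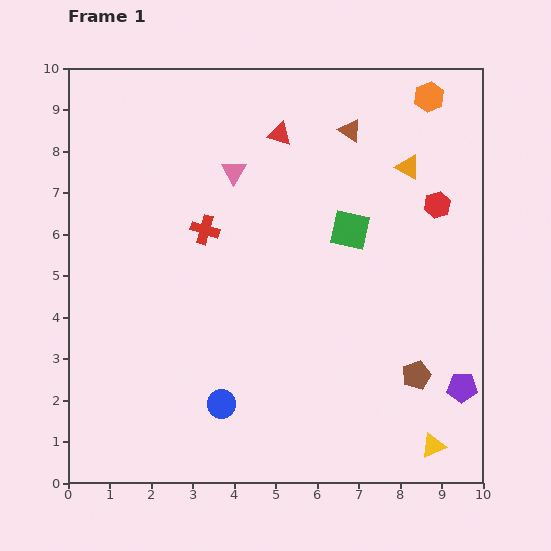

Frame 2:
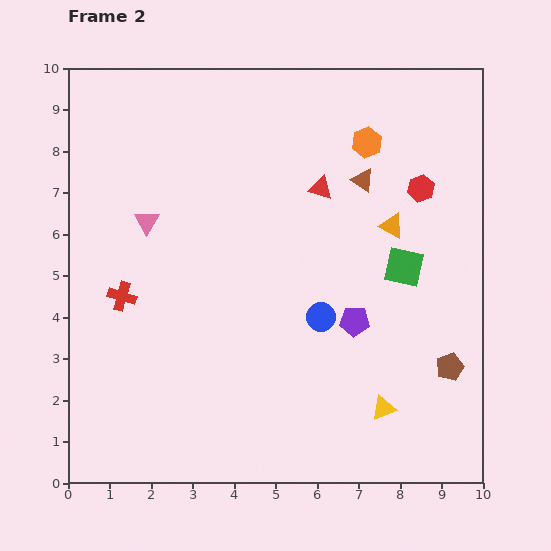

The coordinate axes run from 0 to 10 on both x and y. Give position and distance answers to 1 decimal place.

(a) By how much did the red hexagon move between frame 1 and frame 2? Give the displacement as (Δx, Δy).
(-0.4, 0.4)

The red hexagon was at (8.9, 6.7) in frame 1 and (8.5, 7.1) in frame 2.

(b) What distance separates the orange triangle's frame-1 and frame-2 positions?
1.5

The orange triangle moved from (8.2, 7.6) to (7.8, 6.2), a distance of √(0.4² + 1.4²) ≈ 1.5.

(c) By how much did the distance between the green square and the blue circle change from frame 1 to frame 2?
-2.9

Distance in frame 1: 5.2. Distance in frame 2: 2.3.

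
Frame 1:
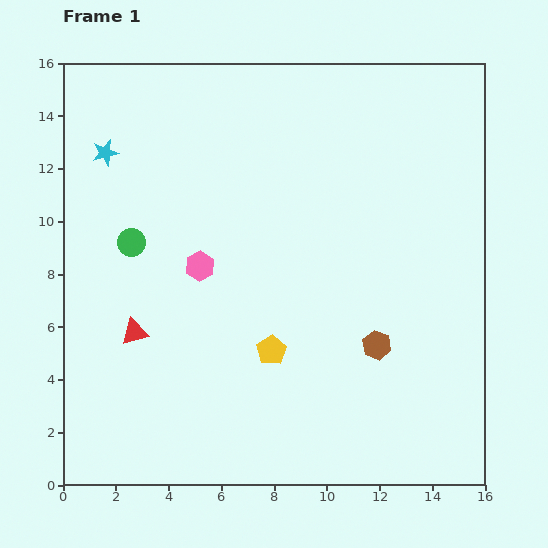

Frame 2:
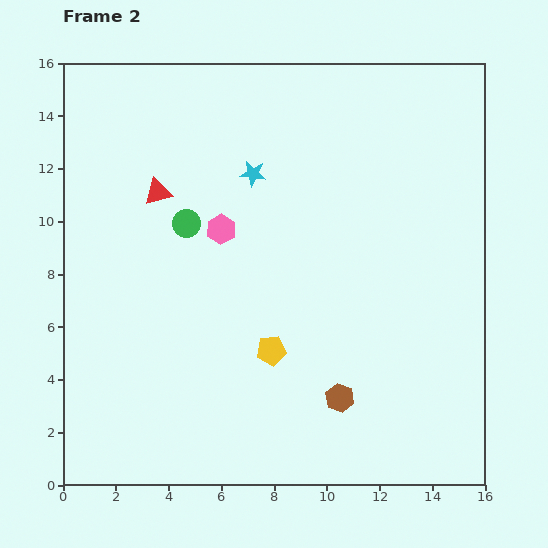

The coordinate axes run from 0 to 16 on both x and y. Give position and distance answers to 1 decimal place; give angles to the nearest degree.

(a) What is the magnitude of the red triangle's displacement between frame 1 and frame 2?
5.4

The red triangle moved from (2.7, 5.8) to (3.6, 11.1), a distance of √(0.9² + 5.3²) ≈ 5.4.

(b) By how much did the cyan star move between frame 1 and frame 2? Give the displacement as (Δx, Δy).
(5.6, -0.8)

The cyan star was at (1.6, 12.6) in frame 1 and (7.2, 11.8) in frame 2.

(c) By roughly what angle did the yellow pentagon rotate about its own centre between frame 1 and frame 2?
26° clockwise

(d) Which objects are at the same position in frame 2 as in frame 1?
the yellow pentagon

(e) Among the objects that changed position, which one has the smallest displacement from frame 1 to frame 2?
the pink hexagon

(moved 1.6)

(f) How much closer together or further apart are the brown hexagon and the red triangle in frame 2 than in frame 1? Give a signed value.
+1.2

Distance in frame 1: 9.2. Distance in frame 2: 10.4.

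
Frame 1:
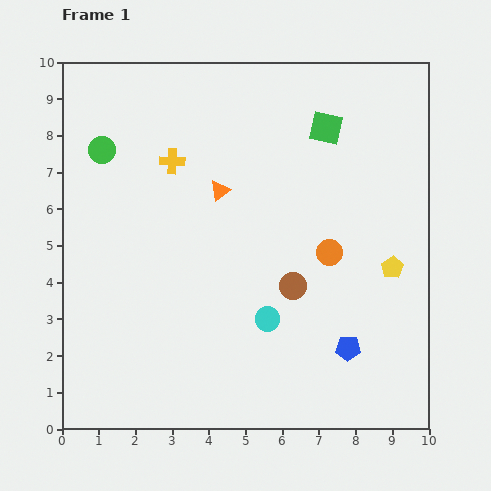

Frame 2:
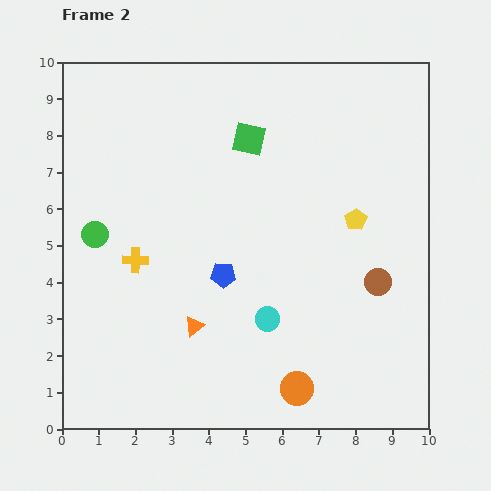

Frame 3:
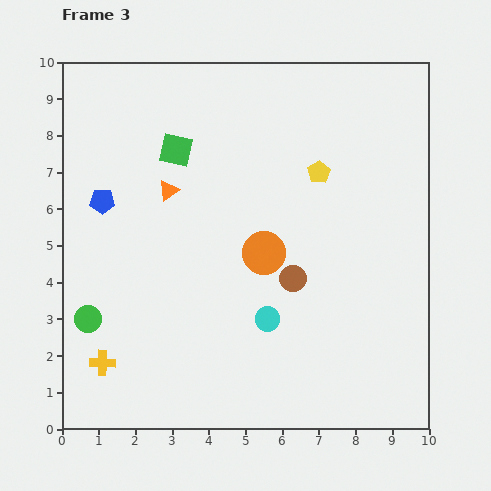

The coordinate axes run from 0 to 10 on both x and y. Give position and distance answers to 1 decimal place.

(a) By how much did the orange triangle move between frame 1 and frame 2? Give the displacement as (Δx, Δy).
(-0.7, -3.7)

The orange triangle was at (4.3, 6.5) in frame 1 and (3.6, 2.8) in frame 2.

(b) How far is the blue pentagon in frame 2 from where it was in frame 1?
3.9

The blue pentagon moved from (7.8, 2.2) to (4.4, 4.2), a distance of √(3.4² + 2.0²) ≈ 3.9.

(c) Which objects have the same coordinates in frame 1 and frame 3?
the cyan circle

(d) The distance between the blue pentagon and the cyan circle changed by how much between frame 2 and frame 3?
+3.8

Distance in frame 2: 1.7. Distance in frame 3: 5.5.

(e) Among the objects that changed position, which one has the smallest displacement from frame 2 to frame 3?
the yellow pentagon

(moved 1.6)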